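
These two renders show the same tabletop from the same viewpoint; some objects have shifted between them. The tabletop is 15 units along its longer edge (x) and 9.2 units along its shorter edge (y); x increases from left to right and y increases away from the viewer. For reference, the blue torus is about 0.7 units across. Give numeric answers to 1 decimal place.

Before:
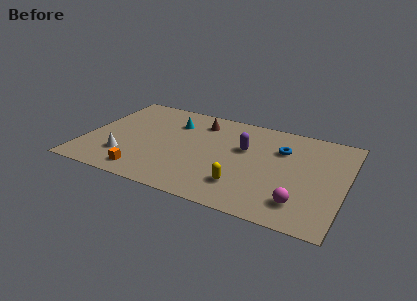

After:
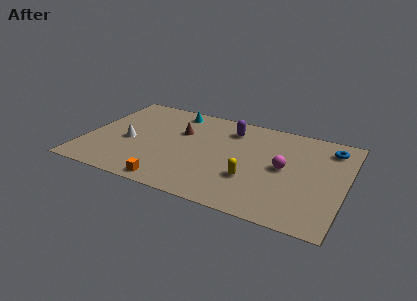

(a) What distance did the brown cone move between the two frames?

1.7

The brown cone was near (6.3, 7.4) before and (5.3, 6.0) after, so it travelled √(1.0² + 1.4²) ≈ 1.7 units.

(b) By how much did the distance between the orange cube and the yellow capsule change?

-0.8

The distance was about 5.7 in the first image and 4.9 in the second, so they moved 0.8 units closer together.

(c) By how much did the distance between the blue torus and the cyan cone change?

+2.8

The distance was about 6.4 in the first image and 9.2 in the second, so they moved 2.8 units further apart.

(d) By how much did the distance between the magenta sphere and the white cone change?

-1.2

Before: roughly 10.2 units apart; after: 9.0. That's 1.2 units closer together.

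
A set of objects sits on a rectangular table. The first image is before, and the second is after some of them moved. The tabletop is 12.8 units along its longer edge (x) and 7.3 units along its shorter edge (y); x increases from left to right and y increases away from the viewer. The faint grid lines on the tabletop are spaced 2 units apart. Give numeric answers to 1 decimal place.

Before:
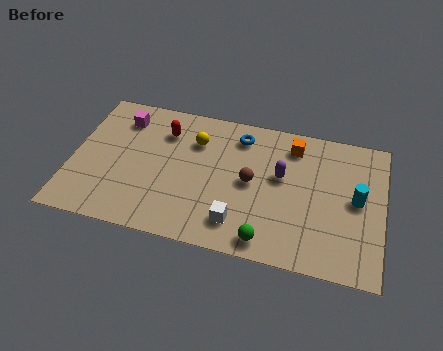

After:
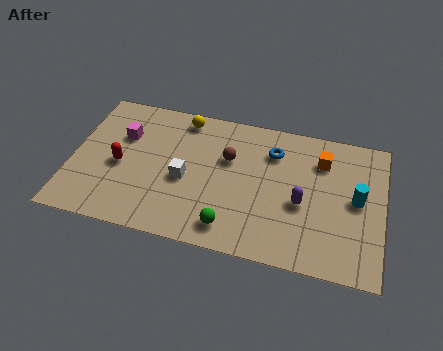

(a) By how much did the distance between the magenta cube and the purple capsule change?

+0.8

Before: roughly 6.9 units apart; after: 7.7. That's 0.8 units further apart.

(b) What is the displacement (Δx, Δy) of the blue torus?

(1.4, -0.5)

The blue torus started near (6.8, 6.0) and ended near (8.2, 5.5).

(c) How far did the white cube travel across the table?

2.9

The white cube moved from about (7.0, 1.5) to (4.7, 3.2), a distance of √(2.3² + 1.7²) ≈ 2.9.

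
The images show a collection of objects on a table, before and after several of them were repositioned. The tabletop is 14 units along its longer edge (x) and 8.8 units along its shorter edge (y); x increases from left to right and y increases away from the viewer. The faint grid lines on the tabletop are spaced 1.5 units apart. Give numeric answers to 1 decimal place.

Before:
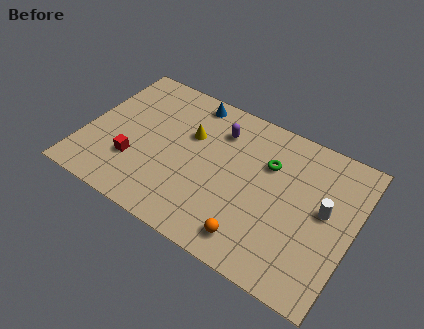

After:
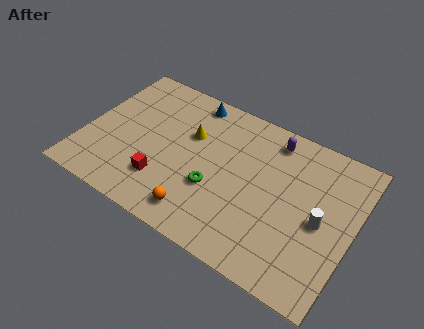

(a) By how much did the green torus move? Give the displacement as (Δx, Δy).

(-2.4, -2.8)

The green torus was at about (9.4, 6.0) and moved to about (7.0, 3.2).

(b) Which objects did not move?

the blue cone and the yellow cone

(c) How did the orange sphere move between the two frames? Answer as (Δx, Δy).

(-2.8, 0.0)

From the two frames, the orange sphere sits at roughly (9.3, 1.4) before and (6.5, 1.4) after.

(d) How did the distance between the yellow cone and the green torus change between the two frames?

-1.1

Before: roughly 4.1 units apart; after: 3.0. That's 1.1 units closer together.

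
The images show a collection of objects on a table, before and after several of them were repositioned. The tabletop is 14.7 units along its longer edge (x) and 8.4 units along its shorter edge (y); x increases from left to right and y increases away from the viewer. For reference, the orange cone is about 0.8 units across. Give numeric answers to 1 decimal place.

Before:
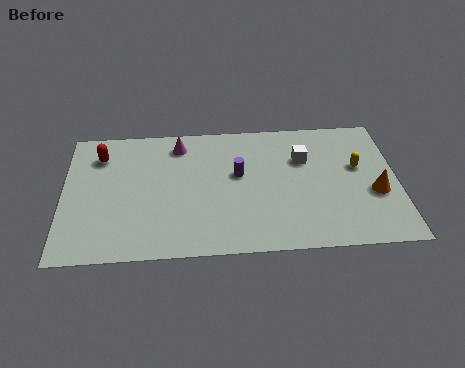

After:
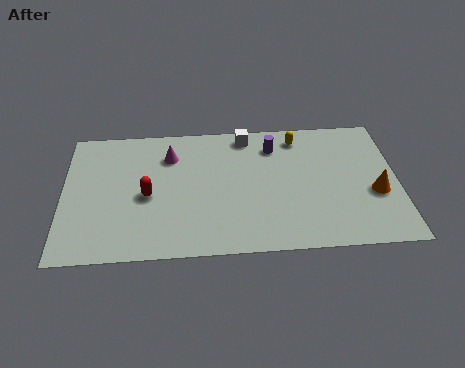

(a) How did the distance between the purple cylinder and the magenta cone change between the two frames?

+1.3

The distance was about 3.3 in the first image and 4.6 in the second, so they moved 1.3 units further apart.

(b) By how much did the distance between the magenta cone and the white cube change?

-2.1

The distance was about 5.7 in the first image and 3.6 in the second, so they moved 2.1 units closer together.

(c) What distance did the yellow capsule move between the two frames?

3.3

The yellow capsule moved from about (13.0, 5.0) to (10.4, 7.1), a distance of √(2.6² + 2.1²) ≈ 3.3.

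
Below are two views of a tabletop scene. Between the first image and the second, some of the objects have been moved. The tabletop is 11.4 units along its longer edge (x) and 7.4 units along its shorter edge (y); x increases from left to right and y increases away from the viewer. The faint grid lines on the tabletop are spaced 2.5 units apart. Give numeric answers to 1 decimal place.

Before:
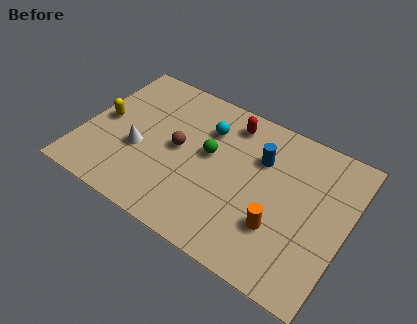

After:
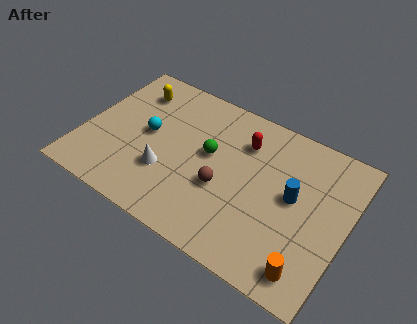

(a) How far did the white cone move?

1.4

The white cone moved from about (2.5, 2.9) to (3.8, 2.4), a distance of √(1.3² + 0.5²) ≈ 1.4.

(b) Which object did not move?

the green sphere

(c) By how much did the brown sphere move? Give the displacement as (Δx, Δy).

(2.1, -0.9)

From the two frames, the brown sphere sits at roughly (4.1, 3.8) before and (6.2, 2.9) after.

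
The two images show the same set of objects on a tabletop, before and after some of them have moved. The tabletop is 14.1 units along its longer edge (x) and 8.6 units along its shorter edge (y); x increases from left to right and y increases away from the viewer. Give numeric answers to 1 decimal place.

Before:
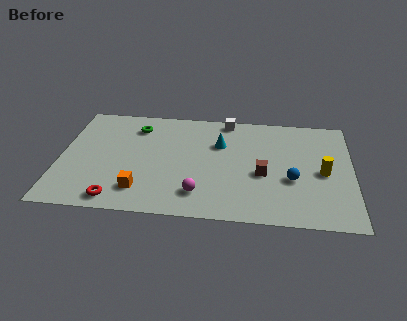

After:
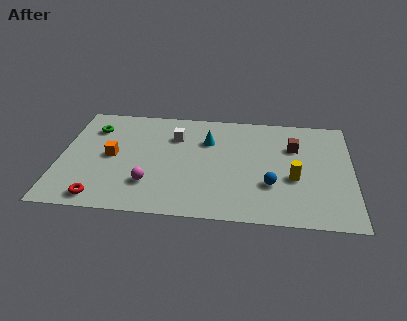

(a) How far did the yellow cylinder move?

1.5

The yellow cylinder moved from about (12.7, 4.0) to (11.3, 3.4), a distance of √(1.4² + 0.6²) ≈ 1.5.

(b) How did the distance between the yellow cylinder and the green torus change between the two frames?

+0.8

Before: roughly 9.5 units apart; after: 10.3. That's 0.8 units further apart.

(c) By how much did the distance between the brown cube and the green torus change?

+2.8

The distance was about 7.0 in the first image and 9.8 in the second, so they moved 2.8 units further apart.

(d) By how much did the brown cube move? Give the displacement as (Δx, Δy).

(1.5, 2.3)

From the two frames, the brown cube sits at roughly (9.8, 3.6) before and (11.3, 5.9) after.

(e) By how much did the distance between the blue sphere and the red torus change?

-0.3

The distance was about 8.6 in the first image and 8.3 in the second, so they moved 0.3 units closer together.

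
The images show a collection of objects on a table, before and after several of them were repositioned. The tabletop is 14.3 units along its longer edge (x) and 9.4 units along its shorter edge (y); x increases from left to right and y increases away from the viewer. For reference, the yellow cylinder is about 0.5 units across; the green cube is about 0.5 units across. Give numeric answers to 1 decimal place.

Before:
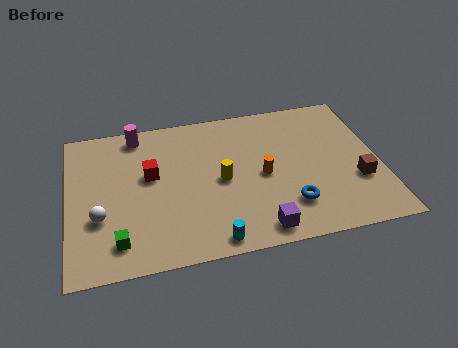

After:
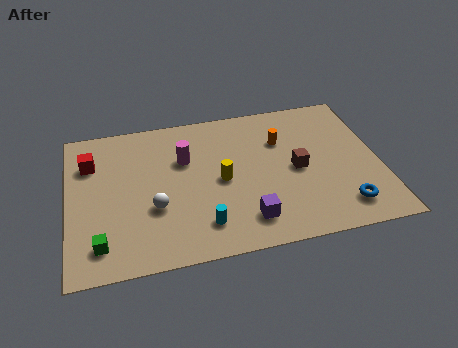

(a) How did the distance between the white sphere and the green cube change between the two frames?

+1.2

The distance was about 1.8 in the first image and 3.0 in the second, so they moved 1.2 units further apart.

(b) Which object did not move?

the yellow cylinder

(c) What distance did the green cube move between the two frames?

0.8

From (2.2, 1.7) to (1.4, 1.7), the green cube covered √(0.8² + 0.0²) ≈ 0.8 units.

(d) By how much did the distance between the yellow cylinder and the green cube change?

+0.7

They were about 5.6 units apart before and 6.3 after — 0.7 units further apart.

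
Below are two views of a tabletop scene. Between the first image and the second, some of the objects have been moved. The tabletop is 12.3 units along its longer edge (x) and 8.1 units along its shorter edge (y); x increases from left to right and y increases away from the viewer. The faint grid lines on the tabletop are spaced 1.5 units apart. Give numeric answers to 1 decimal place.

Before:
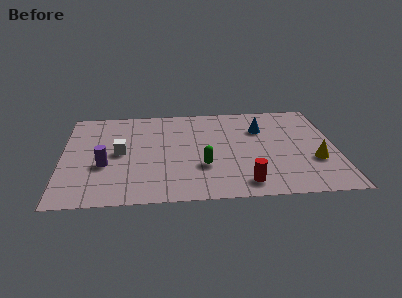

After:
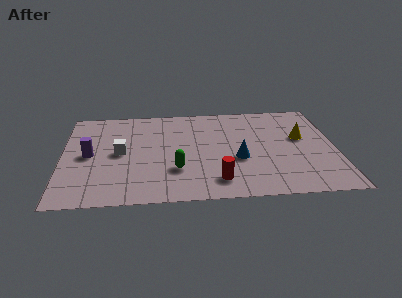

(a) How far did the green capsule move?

1.2

From (6.3, 2.7) to (5.1, 2.5), the green capsule covered √(1.2² + 0.2²) ≈ 1.2 units.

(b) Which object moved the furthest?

the blue cone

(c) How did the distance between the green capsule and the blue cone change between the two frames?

-1.1

They were about 4.0 units apart before and 2.9 after — 1.1 units closer together.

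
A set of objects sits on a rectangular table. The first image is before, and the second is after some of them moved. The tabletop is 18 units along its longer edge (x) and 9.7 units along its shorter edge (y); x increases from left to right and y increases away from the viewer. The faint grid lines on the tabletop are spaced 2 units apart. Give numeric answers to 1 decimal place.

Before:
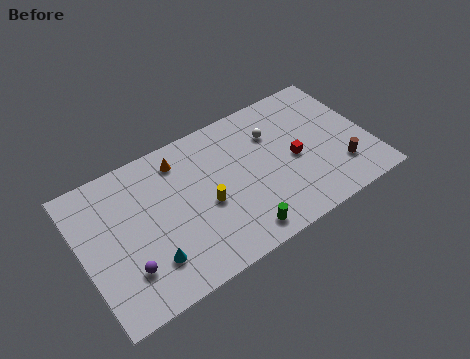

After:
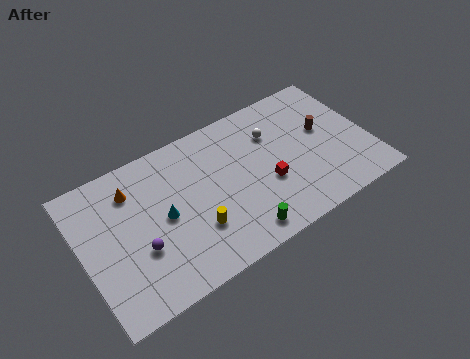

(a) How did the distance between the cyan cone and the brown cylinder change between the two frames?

-1.7

They were about 12.1 units apart before and 10.4 after — 1.7 units closer together.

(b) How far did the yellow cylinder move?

1.5

The yellow cylinder moved from about (7.6, 4.2) to (6.7, 3.0), a distance of √(0.9² + 1.2²) ≈ 1.5.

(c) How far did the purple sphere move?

1.3

The purple sphere moved from about (2.4, 2.6) to (3.3, 3.5), a distance of √(0.9² + 0.9²) ≈ 1.3.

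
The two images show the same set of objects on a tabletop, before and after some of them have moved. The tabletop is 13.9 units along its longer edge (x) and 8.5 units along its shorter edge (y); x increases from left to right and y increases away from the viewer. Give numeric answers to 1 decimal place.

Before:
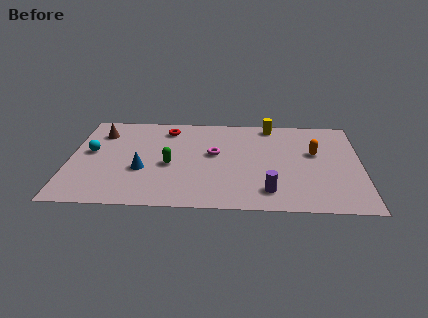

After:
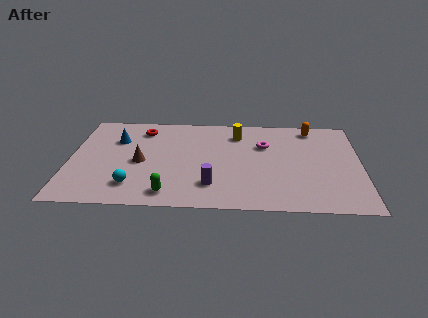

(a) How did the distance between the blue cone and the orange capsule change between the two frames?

+1.1

The distance was about 8.4 in the first image and 9.5 in the second, so they moved 1.1 units further apart.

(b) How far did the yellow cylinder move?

1.8

The yellow cylinder was near (9.6, 7.6) before and (8.0, 6.7) after, so it travelled √(1.6² + 0.9²) ≈ 1.8 units.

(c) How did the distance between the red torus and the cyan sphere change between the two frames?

+0.8

Before: roughly 4.3 units apart; after: 5.1. That's 0.8 units further apart.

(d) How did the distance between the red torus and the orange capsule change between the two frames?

+0.9

Before: roughly 7.3 units apart; after: 8.2. That's 0.9 units further apart.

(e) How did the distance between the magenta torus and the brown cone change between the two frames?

+0.4

Before: roughly 5.8 units apart; after: 6.2. That's 0.4 units further apart.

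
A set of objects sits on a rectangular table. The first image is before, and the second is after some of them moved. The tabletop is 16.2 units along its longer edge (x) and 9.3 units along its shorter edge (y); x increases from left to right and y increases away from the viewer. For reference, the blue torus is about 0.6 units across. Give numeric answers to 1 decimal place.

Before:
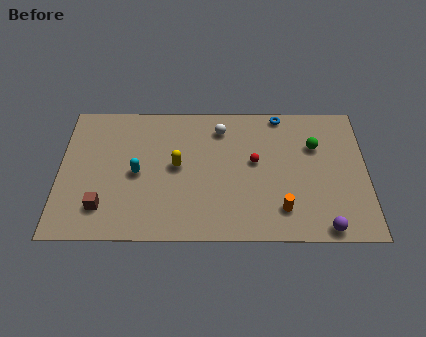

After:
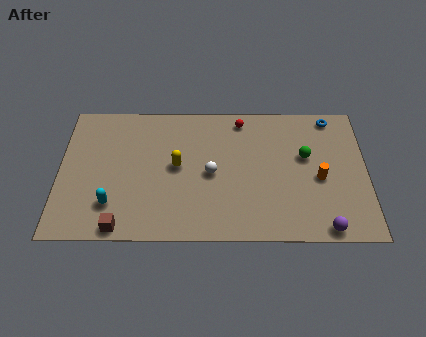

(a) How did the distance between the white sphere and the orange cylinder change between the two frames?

-0.7

Before: roughly 6.4 units apart; after: 5.7. That's 0.7 units closer together.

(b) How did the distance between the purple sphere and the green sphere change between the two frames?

-0.6

They were about 5.5 units apart before and 4.9 after — 0.6 units closer together.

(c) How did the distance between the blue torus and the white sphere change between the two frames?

+4.1

Before: roughly 3.4 units apart; after: 7.5. That's 4.1 units further apart.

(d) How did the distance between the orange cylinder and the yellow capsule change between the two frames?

+1.3

Before: roughly 6.2 units apart; after: 7.5. That's 1.3 units further apart.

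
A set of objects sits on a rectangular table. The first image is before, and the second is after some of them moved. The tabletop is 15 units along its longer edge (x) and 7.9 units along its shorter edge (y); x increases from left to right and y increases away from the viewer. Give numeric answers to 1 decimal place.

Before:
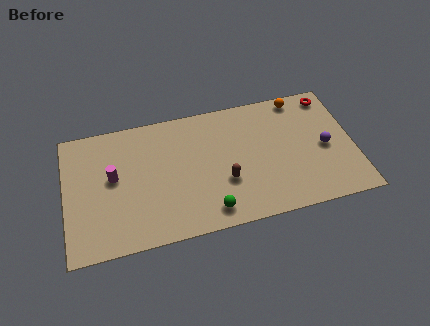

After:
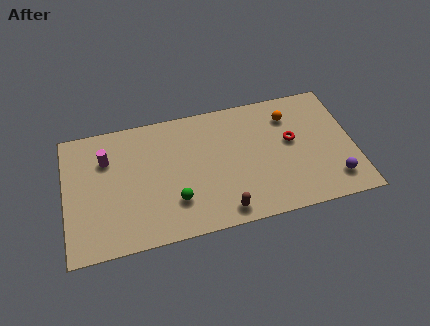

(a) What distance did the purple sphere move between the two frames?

2.1

The purple sphere was near (13.5, 3.7) before and (13.8, 1.6) after, so it travelled √(0.3² + 2.1²) ≈ 2.1 units.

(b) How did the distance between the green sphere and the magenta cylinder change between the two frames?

-1.0

They were about 5.8 units apart before and 4.8 after — 1.0 units closer together.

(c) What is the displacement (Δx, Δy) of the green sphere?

(-1.7, 1.0)

The green sphere started near (7.3, 1.2) and ended near (5.6, 2.2).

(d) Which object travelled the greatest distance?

the red torus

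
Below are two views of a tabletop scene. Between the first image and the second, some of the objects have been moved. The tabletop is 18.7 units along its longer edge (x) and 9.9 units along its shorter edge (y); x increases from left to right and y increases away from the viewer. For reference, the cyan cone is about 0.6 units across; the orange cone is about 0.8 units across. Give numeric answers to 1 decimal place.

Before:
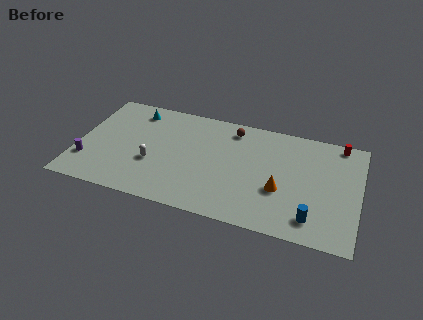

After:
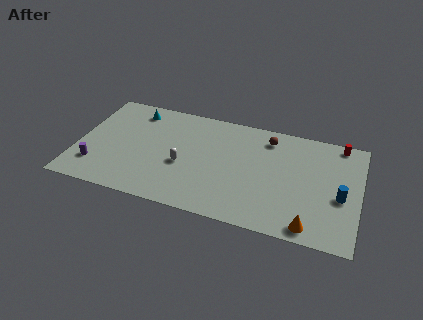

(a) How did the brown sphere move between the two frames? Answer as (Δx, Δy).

(2.4, -0.2)

The brown sphere started near (10.1, 8.4) and ended near (12.5, 8.2).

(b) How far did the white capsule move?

2.0

From (5.1, 3.7) to (7.1, 4.1), the white capsule covered √(2.0² + 0.4²) ≈ 2.0 units.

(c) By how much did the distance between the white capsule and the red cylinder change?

-2.0

The distance was about 13.2 in the first image and 11.2 in the second, so they moved 2.0 units closer together.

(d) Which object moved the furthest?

the orange cone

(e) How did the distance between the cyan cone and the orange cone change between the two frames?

+3.1

Before: roughly 11.1 units apart; after: 14.2. That's 3.1 units further apart.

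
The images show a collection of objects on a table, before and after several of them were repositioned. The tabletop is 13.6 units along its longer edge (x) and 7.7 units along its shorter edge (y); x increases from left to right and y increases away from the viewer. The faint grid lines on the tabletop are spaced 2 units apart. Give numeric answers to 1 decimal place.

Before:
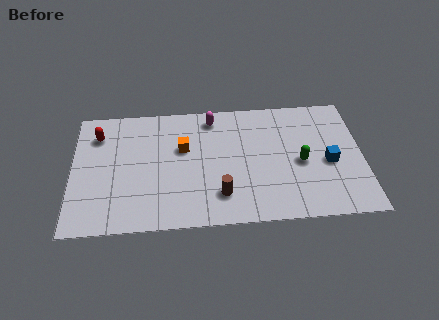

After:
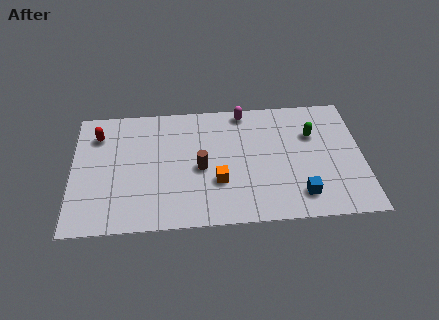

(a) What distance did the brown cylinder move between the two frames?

1.9

The brown cylinder moved from about (6.9, 1.8) to (6.0, 3.5), a distance of √(0.9² + 1.7²) ≈ 1.9.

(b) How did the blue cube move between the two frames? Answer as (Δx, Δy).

(-1.4, -1.9)

The blue cube started near (12.0, 3.4) and ended near (10.6, 1.5).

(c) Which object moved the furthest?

the orange cube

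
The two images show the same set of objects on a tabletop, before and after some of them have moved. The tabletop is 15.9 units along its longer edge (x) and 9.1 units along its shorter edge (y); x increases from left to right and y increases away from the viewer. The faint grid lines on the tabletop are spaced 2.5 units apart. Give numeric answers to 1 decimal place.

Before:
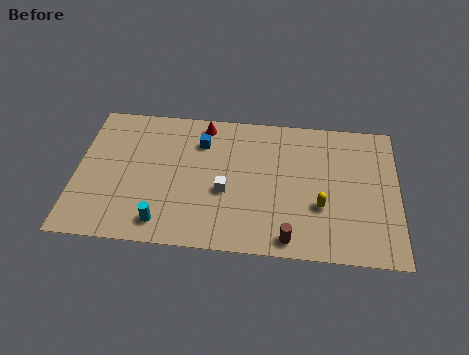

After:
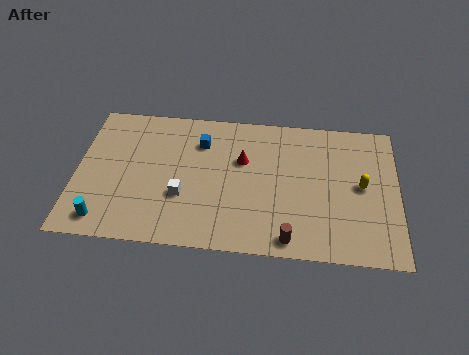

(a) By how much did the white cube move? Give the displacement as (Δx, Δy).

(-2.1, -0.5)

The white cube started near (7.4, 3.7) and ended near (5.3, 3.2).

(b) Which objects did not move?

the brown cylinder and the blue cube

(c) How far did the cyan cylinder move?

2.9

The cyan cylinder moved from about (4.4, 1.4) to (1.5, 1.3), a distance of √(2.9² + 0.1²) ≈ 2.9.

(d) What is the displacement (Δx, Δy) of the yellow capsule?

(2.0, 1.5)

The yellow capsule was at about (12.1, 3.2) and moved to about (14.1, 4.7).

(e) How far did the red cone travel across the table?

3.0

The red cone moved from about (6.2, 8.0) to (8.2, 5.8), a distance of √(2.0² + 2.2²) ≈ 3.0.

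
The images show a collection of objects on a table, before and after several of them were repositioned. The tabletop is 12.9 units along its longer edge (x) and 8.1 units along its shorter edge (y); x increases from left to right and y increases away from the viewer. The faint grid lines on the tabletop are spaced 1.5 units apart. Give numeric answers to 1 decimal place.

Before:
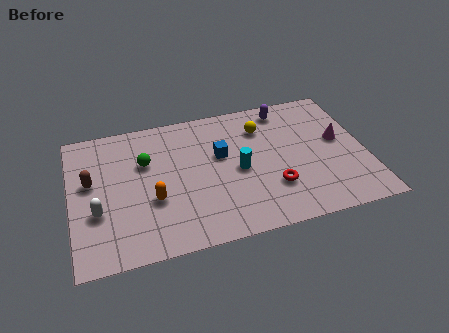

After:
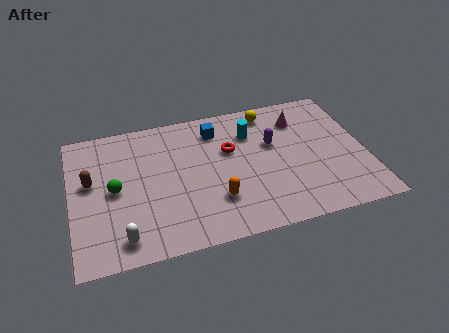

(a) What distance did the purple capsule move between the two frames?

2.1

From (9.6, 7.0) to (8.9, 5.0), the purple capsule covered √(0.7² + 2.0²) ≈ 2.1 units.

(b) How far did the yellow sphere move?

1.0

The yellow sphere moved from about (8.5, 6.1) to (8.9, 7.0), a distance of √(0.4² + 0.9²) ≈ 1.0.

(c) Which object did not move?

the brown capsule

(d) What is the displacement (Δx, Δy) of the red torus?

(-1.7, 2.7)

The red torus started near (8.7, 2.4) and ended near (7.0, 5.1).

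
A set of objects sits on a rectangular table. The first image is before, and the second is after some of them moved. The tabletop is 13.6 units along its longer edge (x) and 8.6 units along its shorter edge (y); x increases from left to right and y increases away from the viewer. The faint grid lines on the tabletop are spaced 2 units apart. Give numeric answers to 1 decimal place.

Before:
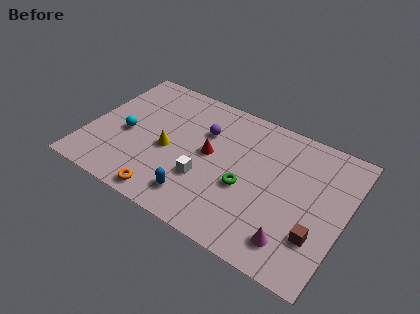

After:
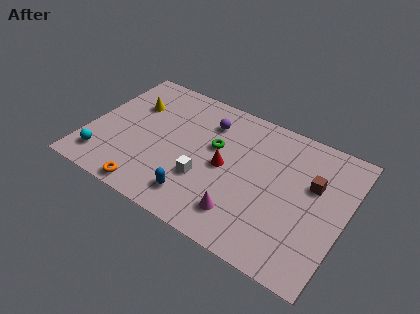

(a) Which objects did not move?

the white cube and the blue capsule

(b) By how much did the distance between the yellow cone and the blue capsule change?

+3.1

The distance was about 2.9 in the first image and 6.0 in the second, so they moved 3.1 units further apart.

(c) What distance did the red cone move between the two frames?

1.0

From (6.4, 4.6) to (7.3, 4.2), the red cone covered √(0.9² + 0.4²) ≈ 1.0 units.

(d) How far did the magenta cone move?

2.7

The magenta cone moved from about (11.3, 1.6) to (8.6, 1.8), a distance of √(2.7² + 0.2²) ≈ 2.7.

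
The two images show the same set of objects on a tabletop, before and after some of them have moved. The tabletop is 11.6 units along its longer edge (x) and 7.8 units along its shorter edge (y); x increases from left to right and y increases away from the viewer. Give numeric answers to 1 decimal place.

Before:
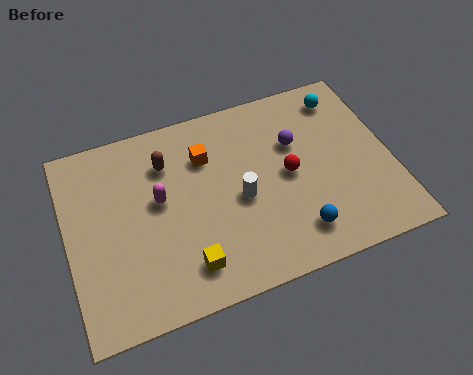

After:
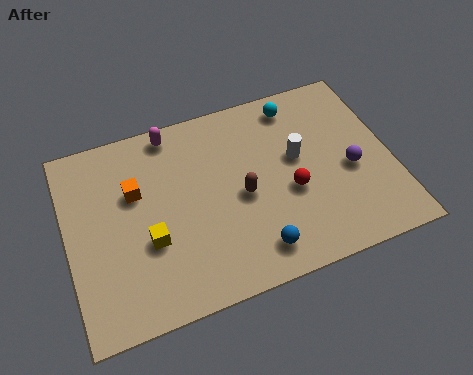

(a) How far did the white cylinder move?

2.4

From (6.1, 3.5) to (8.3, 4.5), the white cylinder covered √(2.2² + 1.0²) ≈ 2.4 units.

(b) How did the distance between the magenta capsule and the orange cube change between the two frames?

+0.3

The distance was about 2.2 in the first image and 2.5 in the second, so they moved 0.3 units further apart.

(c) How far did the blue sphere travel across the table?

1.5

From (7.9, 1.5) to (6.4, 1.3), the blue sphere covered √(1.5² + 0.2²) ≈ 1.5 units.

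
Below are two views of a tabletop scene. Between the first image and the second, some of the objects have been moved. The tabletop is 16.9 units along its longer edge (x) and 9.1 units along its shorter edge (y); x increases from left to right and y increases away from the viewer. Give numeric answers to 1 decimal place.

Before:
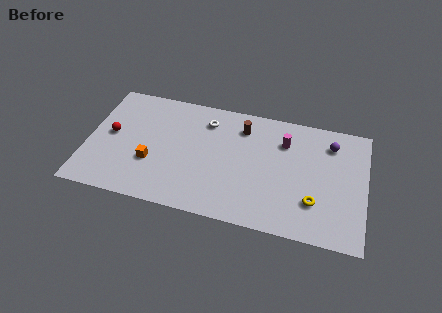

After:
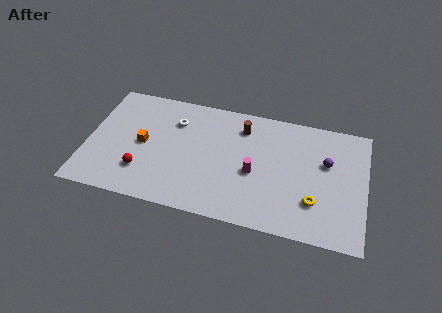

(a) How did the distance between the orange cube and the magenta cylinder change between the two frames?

-1.8

They were about 8.6 units apart before and 6.8 after — 1.8 units closer together.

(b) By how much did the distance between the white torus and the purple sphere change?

+1.8

Before: roughly 7.6 units apart; after: 9.4. That's 1.8 units further apart.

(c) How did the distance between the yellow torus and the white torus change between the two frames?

+1.4

The distance was about 8.2 in the first image and 9.6 in the second, so they moved 1.4 units further apart.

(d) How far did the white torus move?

2.0

The white torus moved from about (7.1, 7.2) to (5.2, 6.7), a distance of √(1.9² + 0.5²) ≈ 2.0.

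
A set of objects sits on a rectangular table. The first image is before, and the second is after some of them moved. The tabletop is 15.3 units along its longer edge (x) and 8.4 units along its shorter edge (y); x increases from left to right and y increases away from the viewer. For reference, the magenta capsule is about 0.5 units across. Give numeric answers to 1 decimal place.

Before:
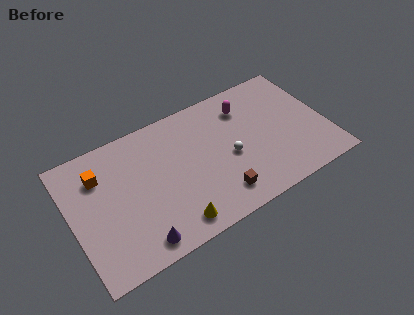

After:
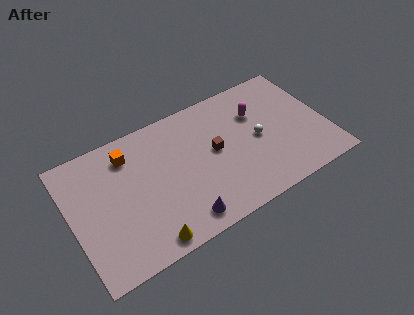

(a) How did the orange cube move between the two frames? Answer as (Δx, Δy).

(1.8, 0.5)

The orange cube started near (1.9, 6.2) and ended near (3.7, 6.7).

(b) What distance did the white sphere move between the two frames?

1.8

The white sphere moved from about (9.4, 3.7) to (11.2, 4.1), a distance of √(1.8² + 0.4²) ≈ 1.8.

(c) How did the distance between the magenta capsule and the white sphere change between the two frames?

-1.4

The distance was about 3.1 in the first image and 1.7 in the second, so they moved 1.4 units closer together.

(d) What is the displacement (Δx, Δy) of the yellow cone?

(-1.6, -0.3)

The yellow cone was at about (5.6, 1.2) and moved to about (4.0, 0.9).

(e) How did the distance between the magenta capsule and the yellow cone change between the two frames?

+1.5

Before: roughly 7.4 units apart; after: 8.9. That's 1.5 units further apart.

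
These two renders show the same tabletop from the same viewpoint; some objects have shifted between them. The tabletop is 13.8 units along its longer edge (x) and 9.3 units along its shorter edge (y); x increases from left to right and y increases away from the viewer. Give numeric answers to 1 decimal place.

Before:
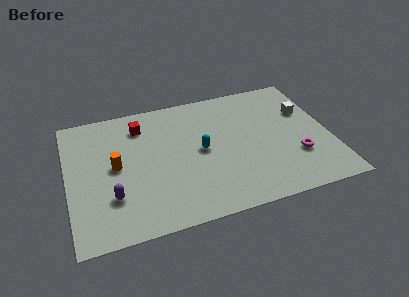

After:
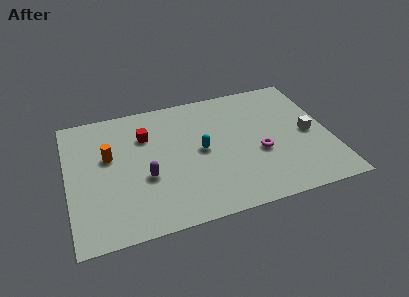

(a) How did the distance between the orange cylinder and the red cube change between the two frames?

-0.8

Before: roughly 3.0 units apart; after: 2.2. That's 0.8 units closer together.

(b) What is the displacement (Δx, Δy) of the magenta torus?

(-1.9, 0.8)

From the two frames, the magenta torus sits at roughly (11.9, 2.9) before and (10.0, 3.7) after.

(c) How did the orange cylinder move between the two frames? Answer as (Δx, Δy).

(-0.3, 0.8)

The orange cylinder was at about (2.5, 4.8) and moved to about (2.2, 5.6).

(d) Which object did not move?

the cyan capsule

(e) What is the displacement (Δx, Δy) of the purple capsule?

(1.8, 0.9)

The purple capsule started near (2.2, 2.7) and ended near (4.0, 3.6).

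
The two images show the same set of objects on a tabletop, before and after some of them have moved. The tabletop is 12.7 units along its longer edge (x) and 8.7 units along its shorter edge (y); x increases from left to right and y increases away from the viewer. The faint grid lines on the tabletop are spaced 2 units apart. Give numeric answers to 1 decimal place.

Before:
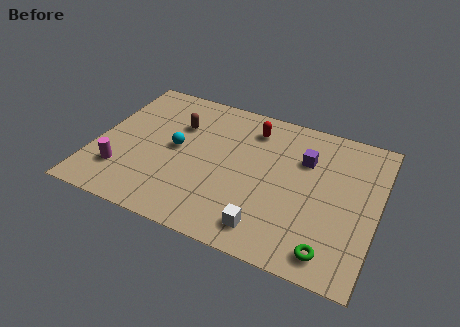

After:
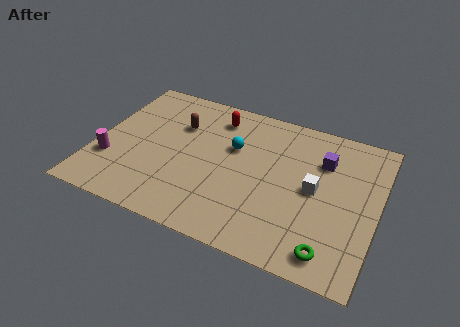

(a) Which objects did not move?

the green torus and the brown capsule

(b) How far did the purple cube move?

0.8

The purple cube moved from about (9.3, 6.0) to (10.1, 6.2), a distance of √(0.8² + 0.2²) ≈ 0.8.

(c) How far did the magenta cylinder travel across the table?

0.8

The magenta cylinder was near (1.4, 2.2) before and (0.8, 2.7) after, so it travelled √(0.6² + 0.5²) ≈ 0.8 units.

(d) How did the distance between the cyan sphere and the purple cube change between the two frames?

-1.8

Before: roughly 5.9 units apart; after: 4.1. That's 1.8 units closer together.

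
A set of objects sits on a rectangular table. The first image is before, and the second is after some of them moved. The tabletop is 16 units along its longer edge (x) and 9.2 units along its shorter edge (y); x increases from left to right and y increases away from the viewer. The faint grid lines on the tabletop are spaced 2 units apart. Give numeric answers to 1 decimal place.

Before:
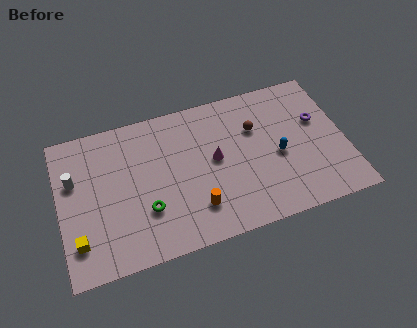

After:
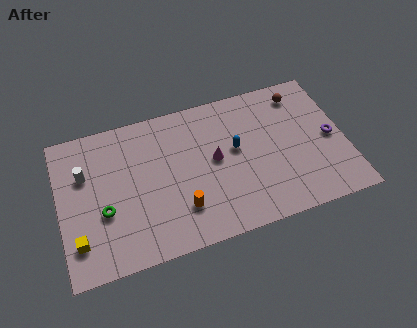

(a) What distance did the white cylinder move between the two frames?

0.6

The white cylinder was near (0.9, 5.9) before and (1.5, 6.1) after, so it travelled √(0.6² + 0.2²) ≈ 0.6 units.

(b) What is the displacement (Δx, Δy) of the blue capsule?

(-2.3, 1.1)

The blue capsule started near (12.2, 4.1) and ended near (9.9, 5.2).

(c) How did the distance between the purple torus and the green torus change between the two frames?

+2.5

They were about 10.3 units apart before and 12.8 after — 2.5 units further apart.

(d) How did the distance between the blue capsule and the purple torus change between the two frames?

+2.5

They were about 2.9 units apart before and 5.4 after — 2.5 units further apart.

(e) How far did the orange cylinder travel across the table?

0.8

The orange cylinder was near (7.4, 2.2) before and (6.6, 2.4) after, so it travelled √(0.8² + 0.2²) ≈ 0.8 units.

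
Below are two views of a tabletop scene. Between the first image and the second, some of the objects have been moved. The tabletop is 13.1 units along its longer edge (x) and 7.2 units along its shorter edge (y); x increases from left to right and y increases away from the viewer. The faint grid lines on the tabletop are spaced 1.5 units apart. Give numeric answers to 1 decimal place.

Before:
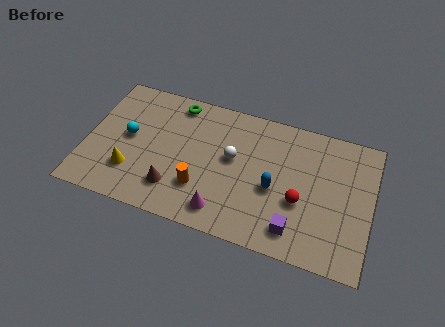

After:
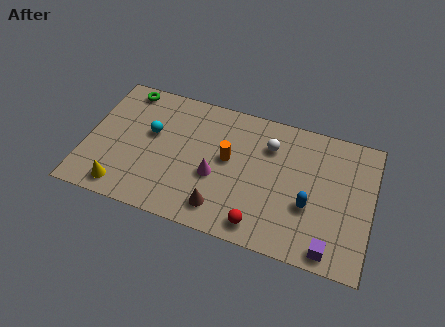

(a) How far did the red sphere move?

2.5

The red sphere moved from about (9.9, 2.8) to (8.2, 1.0), a distance of √(1.7² + 1.8²) ≈ 2.5.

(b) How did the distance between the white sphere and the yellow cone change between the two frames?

+2.7

Before: roughly 5.0 units apart; after: 7.7. That's 2.7 units further apart.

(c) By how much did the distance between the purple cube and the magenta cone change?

+2.5

The distance was about 3.3 in the first image and 5.8 in the second, so they moved 2.5 units further apart.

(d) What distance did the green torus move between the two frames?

2.4

The green torus was near (3.9, 6.3) before and (1.5, 6.4) after, so it travelled √(2.4² + 0.1²) ≈ 2.4 units.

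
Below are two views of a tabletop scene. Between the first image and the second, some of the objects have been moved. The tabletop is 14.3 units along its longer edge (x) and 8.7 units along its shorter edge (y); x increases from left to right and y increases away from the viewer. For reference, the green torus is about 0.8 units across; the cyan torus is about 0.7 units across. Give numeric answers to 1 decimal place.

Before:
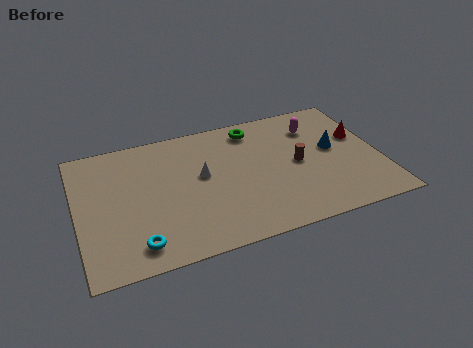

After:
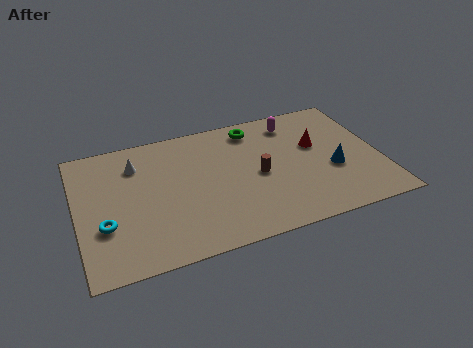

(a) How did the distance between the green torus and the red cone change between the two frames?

-1.8

They were about 5.3 units apart before and 3.5 after — 1.8 units closer together.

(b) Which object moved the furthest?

the white cone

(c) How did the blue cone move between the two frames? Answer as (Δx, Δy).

(-0.2, -1.4)

From the two frames, the blue cone sits at roughly (12.2, 4.8) before and (12.0, 3.4) after.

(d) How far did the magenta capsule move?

1.2

From (11.5, 6.6) to (10.5, 7.2), the magenta capsule covered √(1.0² + 0.6²) ≈ 1.2 units.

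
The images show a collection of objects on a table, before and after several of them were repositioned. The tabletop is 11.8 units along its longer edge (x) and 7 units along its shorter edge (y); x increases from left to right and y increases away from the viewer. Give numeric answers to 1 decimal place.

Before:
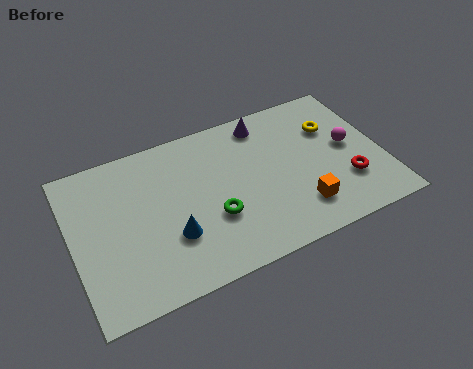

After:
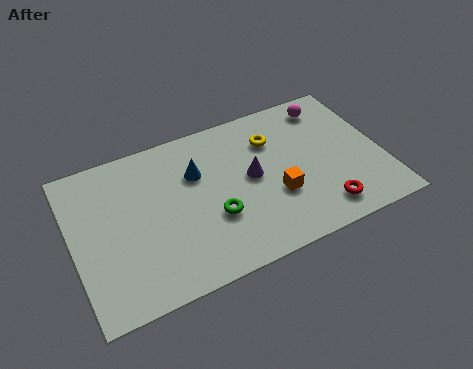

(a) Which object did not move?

the green torus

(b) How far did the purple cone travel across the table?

2.4

From (7.6, 6.0) to (6.8, 3.7), the purple cone covered √(0.8² + 2.3²) ≈ 2.4 units.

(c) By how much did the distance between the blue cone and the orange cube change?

-1.3

They were about 4.9 units apart before and 3.6 after — 1.3 units closer together.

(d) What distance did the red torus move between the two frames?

1.4

The red torus was near (10.3, 2.1) before and (9.2, 1.2) after, so it travelled √(1.1² + 0.9²) ≈ 1.4 units.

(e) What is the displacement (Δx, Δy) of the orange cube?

(-0.8, 0.9)

From the two frames, the orange cube sits at roughly (8.4, 1.6) before and (7.6, 2.5) after.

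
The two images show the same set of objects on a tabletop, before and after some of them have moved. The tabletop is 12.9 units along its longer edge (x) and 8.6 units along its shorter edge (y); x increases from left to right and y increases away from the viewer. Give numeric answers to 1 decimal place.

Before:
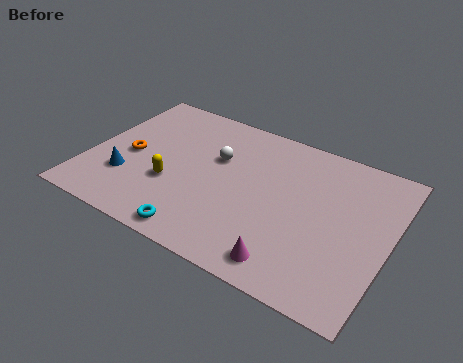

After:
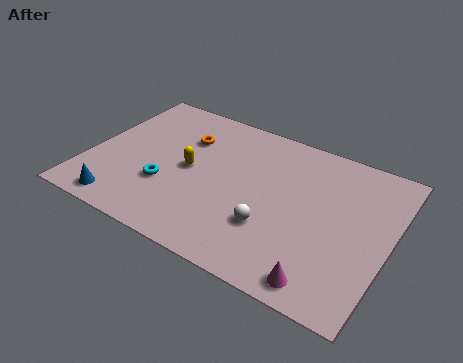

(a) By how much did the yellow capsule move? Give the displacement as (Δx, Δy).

(0.6, 1.2)

From the two frames, the yellow capsule sits at roughly (3.7, 3.1) before and (4.3, 4.3) after.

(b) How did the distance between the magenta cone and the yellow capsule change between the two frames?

+1.4

They were about 5.7 units apart before and 7.1 after — 1.4 units further apart.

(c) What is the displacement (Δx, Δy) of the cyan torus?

(-1.8, 2.0)

From the two frames, the cyan torus sits at roughly (5.3, 0.9) before and (3.5, 2.9) after.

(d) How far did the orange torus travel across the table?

3.0

The orange torus was near (1.7, 4.0) before and (3.8, 6.1) after, so it travelled √(2.1² + 2.1²) ≈ 3.0 units.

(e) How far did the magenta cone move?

1.5

From (9.1, 1.2) to (10.6, 1.0), the magenta cone covered √(1.5² + 0.2²) ≈ 1.5 units.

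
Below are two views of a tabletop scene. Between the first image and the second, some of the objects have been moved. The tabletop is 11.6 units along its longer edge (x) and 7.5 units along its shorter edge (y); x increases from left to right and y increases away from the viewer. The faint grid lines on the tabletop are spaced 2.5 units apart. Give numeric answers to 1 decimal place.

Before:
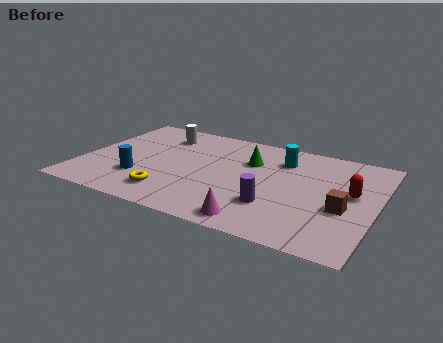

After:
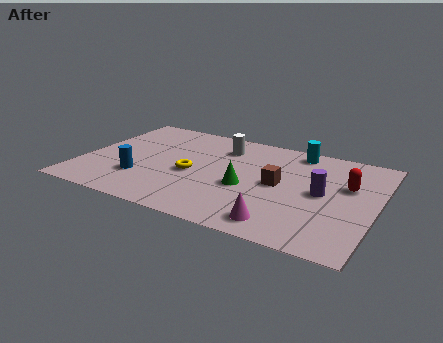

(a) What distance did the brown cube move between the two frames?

2.7

From (10.4, 3.0) to (7.8, 3.8), the brown cube covered √(2.6² + 0.8²) ≈ 2.7 units.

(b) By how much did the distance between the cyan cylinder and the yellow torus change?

-0.7

Before: roughly 5.7 units apart; after: 5.0. That's 0.7 units closer together.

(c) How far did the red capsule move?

0.5

From (10.6, 4.2) to (10.4, 4.7), the red capsule covered √(0.2² + 0.5²) ≈ 0.5 units.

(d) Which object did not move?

the blue cylinder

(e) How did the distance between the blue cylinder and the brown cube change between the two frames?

-2.4

The distance was about 7.9 in the first image and 5.5 in the second, so they moved 2.4 units closer together.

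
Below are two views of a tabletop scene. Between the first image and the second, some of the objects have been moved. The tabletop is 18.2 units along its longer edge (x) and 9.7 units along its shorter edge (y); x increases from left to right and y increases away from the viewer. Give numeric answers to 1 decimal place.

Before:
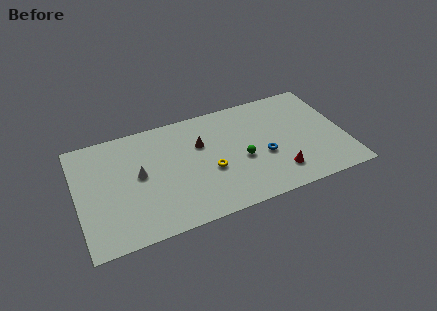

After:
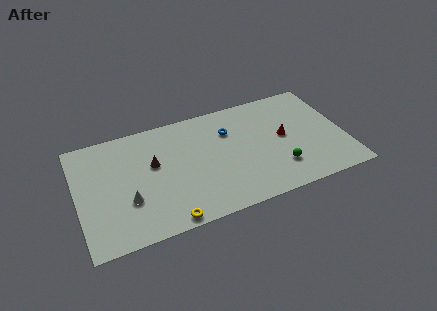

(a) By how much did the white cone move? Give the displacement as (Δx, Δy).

(-0.9, -1.9)

From the two frames, the white cone sits at roughly (4.2, 5.2) before and (3.3, 3.3) after.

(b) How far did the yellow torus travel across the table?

4.5

The yellow torus moved from about (8.9, 3.9) to (5.7, 0.8), a distance of √(3.2² + 3.1²) ≈ 4.5.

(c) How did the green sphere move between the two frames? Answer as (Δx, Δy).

(2.4, -1.6)

The green sphere was at about (11.1, 4.1) and moved to about (13.5, 2.5).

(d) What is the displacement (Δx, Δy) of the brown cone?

(-3.3, -0.6)

The brown cone started near (8.5, 6.4) and ended near (5.2, 5.8).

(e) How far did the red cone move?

3.1

The red cone was near (13.4, 2.1) before and (14.1, 5.1) after, so it travelled √(0.7² + 3.0²) ≈ 3.1 units.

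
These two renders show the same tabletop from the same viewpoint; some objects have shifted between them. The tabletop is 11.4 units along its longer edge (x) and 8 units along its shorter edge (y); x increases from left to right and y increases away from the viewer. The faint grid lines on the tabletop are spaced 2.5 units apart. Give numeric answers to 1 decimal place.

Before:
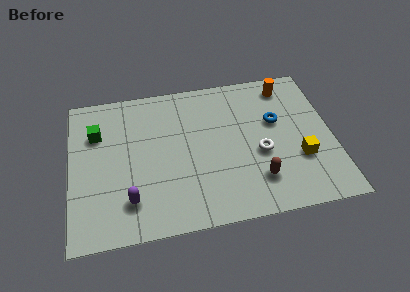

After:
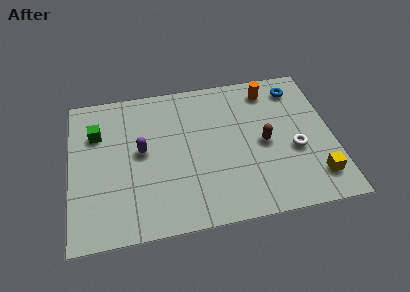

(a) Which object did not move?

the green cube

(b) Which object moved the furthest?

the purple capsule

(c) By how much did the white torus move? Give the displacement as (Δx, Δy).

(1.5, -0.1)

The white torus was at about (8.2, 3.3) and moved to about (9.7, 3.2).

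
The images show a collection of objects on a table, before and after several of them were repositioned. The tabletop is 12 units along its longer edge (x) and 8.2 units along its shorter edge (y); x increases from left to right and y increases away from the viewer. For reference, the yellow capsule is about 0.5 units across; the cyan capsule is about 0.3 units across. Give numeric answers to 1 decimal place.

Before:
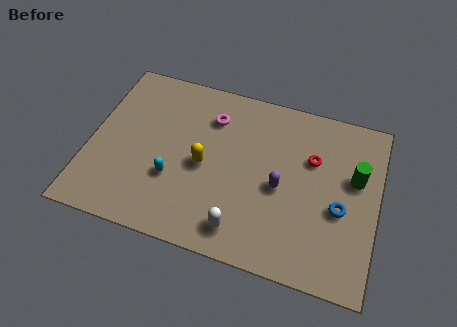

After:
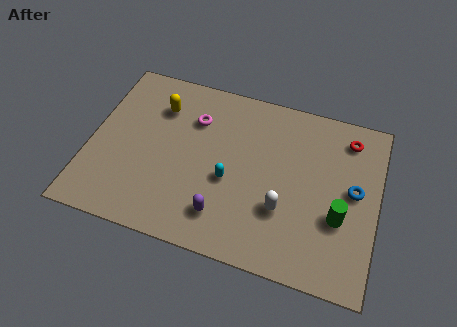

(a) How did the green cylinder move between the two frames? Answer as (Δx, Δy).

(-0.5, -2.0)

The green cylinder started near (11.0, 5.0) and ended near (10.5, 3.0).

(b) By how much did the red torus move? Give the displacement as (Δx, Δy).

(1.4, 1.4)

The red torus started near (9.2, 5.4) and ended near (10.6, 6.8).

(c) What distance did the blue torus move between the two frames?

1.1

From (10.5, 3.4) to (11.0, 4.4), the blue torus covered √(0.5² + 1.0²) ≈ 1.1 units.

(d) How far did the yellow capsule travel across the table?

3.1

The yellow capsule moved from about (4.8, 3.8) to (2.7, 6.1), a distance of √(2.1² + 2.3²) ≈ 3.1.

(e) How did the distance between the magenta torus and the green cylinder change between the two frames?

+0.7

Before: roughly 6.2 units apart; after: 6.9. That's 0.7 units further apart.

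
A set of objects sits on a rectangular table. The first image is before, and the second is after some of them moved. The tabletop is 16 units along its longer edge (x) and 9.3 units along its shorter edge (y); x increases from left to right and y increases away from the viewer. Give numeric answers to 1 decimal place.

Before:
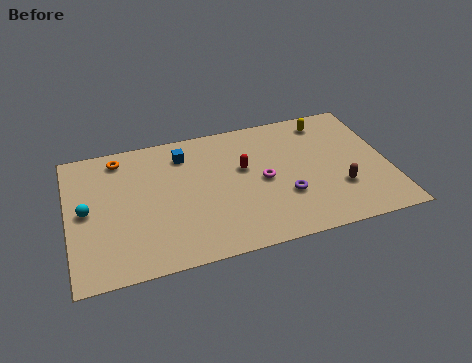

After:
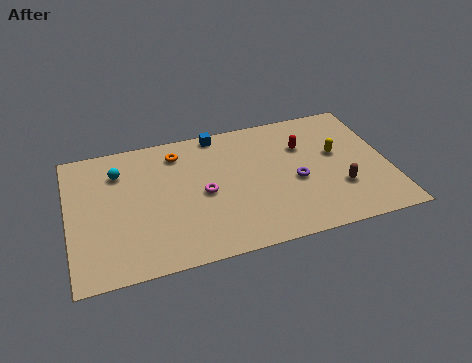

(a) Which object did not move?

the brown capsule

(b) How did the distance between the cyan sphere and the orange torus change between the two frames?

-0.7

Before: roughly 3.8 units apart; after: 3.1. That's 0.7 units closer together.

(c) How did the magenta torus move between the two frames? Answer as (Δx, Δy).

(-3.0, -0.1)

From the two frames, the magenta torus sits at roughly (9.7, 4.5) before and (6.7, 4.4) after.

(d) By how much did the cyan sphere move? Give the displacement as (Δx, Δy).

(1.7, 2.3)

The cyan sphere started near (0.9, 4.7) and ended near (2.6, 7.0).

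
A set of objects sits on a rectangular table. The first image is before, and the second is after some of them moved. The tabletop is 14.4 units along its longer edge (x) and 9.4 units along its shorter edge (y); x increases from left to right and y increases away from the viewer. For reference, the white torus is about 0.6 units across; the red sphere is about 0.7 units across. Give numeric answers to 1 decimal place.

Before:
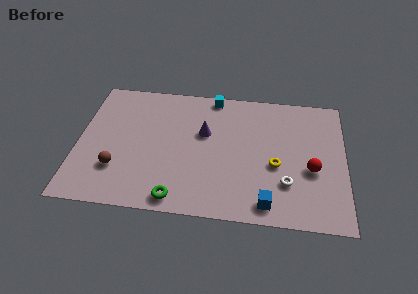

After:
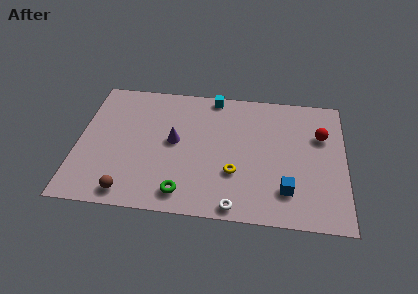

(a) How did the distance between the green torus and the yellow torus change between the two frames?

-2.8

Before: roughly 6.0 units apart; after: 3.2. That's 2.8 units closer together.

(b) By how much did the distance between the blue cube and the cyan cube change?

-0.4

They were about 8.0 units apart before and 7.6 after — 0.4 units closer together.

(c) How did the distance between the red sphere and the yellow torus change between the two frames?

+3.7

Before: roughly 1.9 units apart; after: 5.6. That's 3.7 units further apart.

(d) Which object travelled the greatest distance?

the white torus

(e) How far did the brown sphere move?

1.7

The brown sphere moved from about (2.2, 2.7) to (2.9, 1.1), a distance of √(0.7² + 1.6²) ≈ 1.7.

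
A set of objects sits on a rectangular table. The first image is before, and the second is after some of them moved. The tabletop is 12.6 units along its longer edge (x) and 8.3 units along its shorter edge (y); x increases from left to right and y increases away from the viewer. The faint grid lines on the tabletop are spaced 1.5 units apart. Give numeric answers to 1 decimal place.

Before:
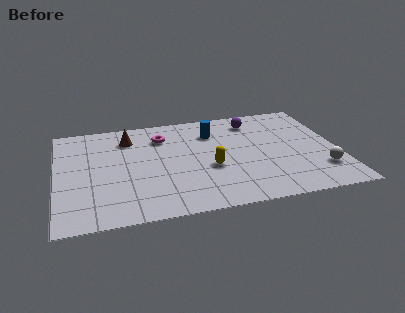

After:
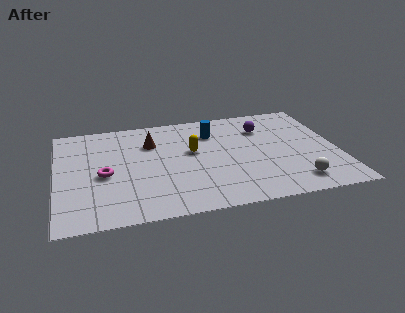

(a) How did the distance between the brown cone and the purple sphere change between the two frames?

-0.6

The distance was about 5.7 in the first image and 5.1 in the second, so they moved 0.6 units closer together.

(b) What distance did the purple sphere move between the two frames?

0.8

From (9.0, 6.8) to (9.4, 6.1), the purple sphere covered √(0.4² + 0.7²) ≈ 0.8 units.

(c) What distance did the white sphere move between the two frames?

1.4

The white sphere moved from about (11.7, 2.1) to (10.5, 1.4), a distance of √(1.2² + 0.7²) ≈ 1.4.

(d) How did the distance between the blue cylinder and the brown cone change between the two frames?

-1.0

The distance was about 3.8 in the first image and 2.8 in the second, so they moved 1.0 units closer together.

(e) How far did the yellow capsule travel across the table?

1.7

From (6.8, 3.3) to (6.1, 4.8), the yellow capsule covered √(0.7² + 1.5²) ≈ 1.7 units.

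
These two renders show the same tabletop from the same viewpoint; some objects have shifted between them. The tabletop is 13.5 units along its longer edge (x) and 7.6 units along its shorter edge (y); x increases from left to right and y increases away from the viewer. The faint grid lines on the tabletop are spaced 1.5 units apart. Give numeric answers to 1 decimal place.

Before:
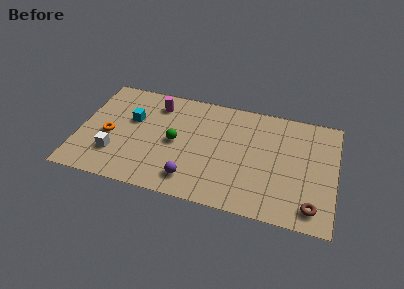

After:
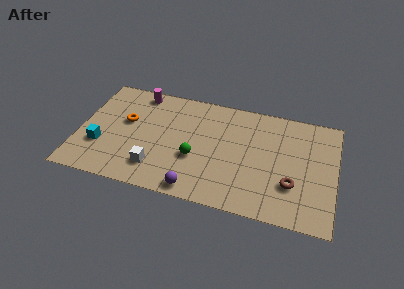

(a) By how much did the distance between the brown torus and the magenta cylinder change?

-0.4

They were about 9.8 units apart before and 9.4 after — 0.4 units closer together.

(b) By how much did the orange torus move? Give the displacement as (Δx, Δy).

(0.8, 1.2)

The orange torus was at about (1.6, 3.3) and moved to about (2.4, 4.5).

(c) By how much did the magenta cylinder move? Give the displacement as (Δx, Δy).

(-1.0, 0.6)

The magenta cylinder started near (3.9, 6.1) and ended near (2.9, 6.7).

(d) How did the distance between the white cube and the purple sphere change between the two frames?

-1.8

They were about 4.2 units apart before and 2.4 after — 1.8 units closer together.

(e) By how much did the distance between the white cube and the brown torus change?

-3.3

Before: roughly 10.4 units apart; after: 7.1. That's 3.3 units closer together.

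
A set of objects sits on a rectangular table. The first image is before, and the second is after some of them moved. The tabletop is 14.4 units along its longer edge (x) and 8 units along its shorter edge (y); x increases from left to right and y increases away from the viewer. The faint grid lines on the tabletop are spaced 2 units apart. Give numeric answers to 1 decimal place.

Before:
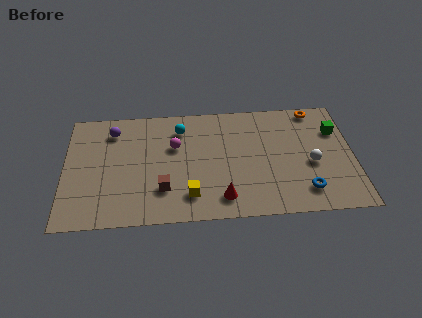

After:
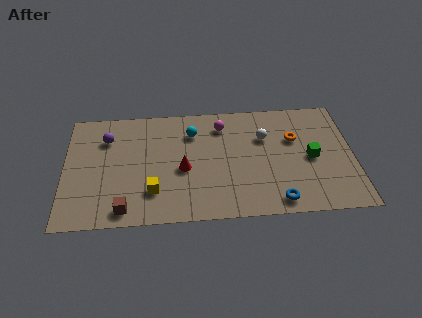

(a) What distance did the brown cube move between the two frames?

2.2

From (4.9, 2.2) to (3.0, 1.0), the brown cube covered √(1.9² + 1.2²) ≈ 2.2 units.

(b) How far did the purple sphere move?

0.6

From (2.4, 6.4) to (2.1, 5.9), the purple sphere covered √(0.3² + 0.5²) ≈ 0.6 units.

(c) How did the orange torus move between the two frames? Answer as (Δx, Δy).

(-1.1, -2.0)

The orange torus started near (12.6, 7.2) and ended near (11.5, 5.2).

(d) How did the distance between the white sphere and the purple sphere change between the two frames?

-2.4

They were about 10.3 units apart before and 7.9 after — 2.4 units closer together.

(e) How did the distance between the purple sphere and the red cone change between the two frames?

-2.9

Before: roughly 7.4 units apart; after: 4.5. That's 2.9 units closer together.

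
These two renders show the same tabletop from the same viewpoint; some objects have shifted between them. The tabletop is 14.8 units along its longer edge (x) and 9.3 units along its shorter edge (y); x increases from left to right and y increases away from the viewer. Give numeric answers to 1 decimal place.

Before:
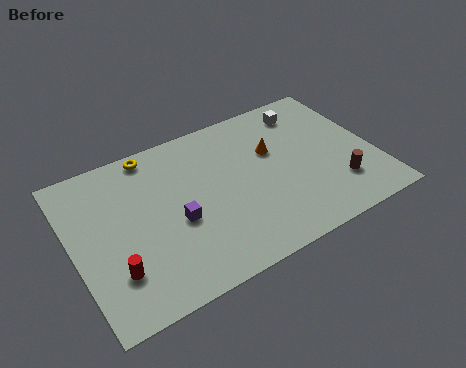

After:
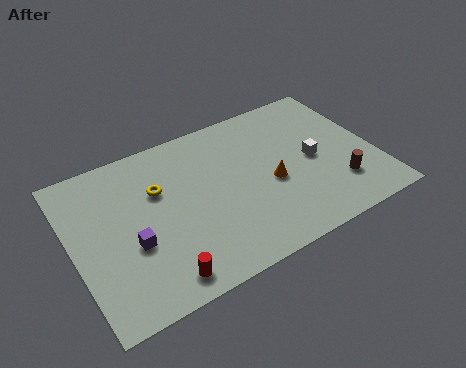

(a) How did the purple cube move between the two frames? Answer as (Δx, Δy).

(-2.2, -0.3)

The purple cube started near (4.9, 3.9) and ended near (2.7, 3.6).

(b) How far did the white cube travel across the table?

3.2

From (12.0, 7.7) to (11.8, 4.5), the white cube covered √(0.2² + 3.2²) ≈ 3.2 units.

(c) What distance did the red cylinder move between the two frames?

2.4

The red cylinder was near (1.7, 2.5) before and (3.7, 1.2) after, so it travelled √(2.0² + 1.3²) ≈ 2.4 units.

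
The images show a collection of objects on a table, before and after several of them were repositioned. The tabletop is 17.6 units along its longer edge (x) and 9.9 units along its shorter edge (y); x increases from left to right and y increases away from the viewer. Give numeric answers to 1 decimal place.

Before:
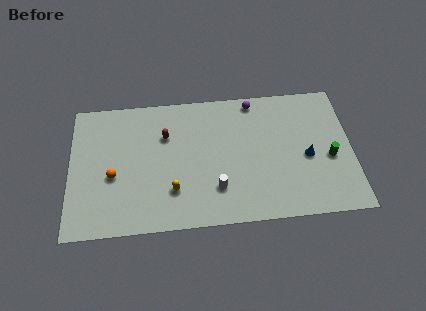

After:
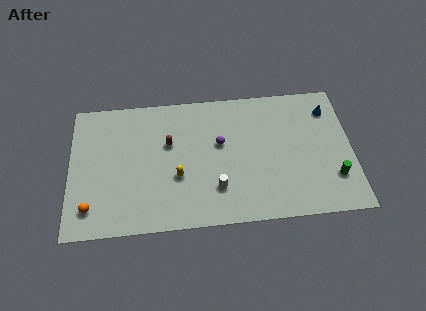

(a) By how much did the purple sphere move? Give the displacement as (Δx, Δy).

(-2.2, -3.0)

The purple sphere was at about (11.6, 8.9) and moved to about (9.4, 5.9).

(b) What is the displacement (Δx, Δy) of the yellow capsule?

(0.3, 1.0)

The yellow capsule started near (6.4, 2.7) and ended near (6.7, 3.7).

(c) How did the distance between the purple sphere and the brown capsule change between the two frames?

-2.8

The distance was about 6.0 in the first image and 3.2 in the second, so they moved 2.8 units closer together.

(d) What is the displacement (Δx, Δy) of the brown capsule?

(0.2, -0.6)

The brown capsule was at about (6.0, 6.8) and moved to about (6.2, 6.2).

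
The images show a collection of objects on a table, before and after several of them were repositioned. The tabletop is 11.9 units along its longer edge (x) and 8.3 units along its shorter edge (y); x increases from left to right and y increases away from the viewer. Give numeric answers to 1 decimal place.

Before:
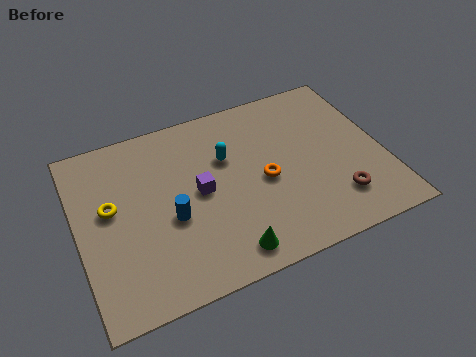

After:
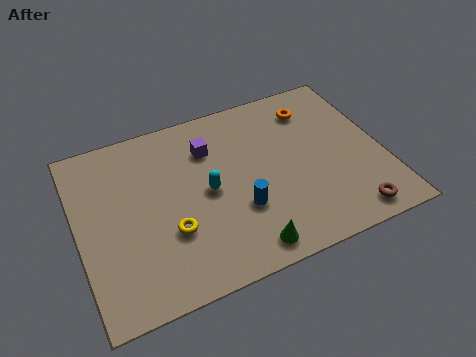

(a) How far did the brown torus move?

1.0

The brown torus moved from about (9.8, 1.9) to (10.2, 1.0), a distance of √(0.4² + 0.9²) ≈ 1.0.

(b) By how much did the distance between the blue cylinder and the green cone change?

-1.2

Before: roughly 3.0 units apart; after: 1.8. That's 1.2 units closer together.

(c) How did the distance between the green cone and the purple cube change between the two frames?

+2.0

They were about 3.2 units apart before and 5.2 after — 2.0 units further apart.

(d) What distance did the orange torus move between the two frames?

3.6

From (7.2, 3.8) to (9.5, 6.6), the orange torus covered √(2.3² + 2.8²) ≈ 3.6 units.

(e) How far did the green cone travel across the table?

0.7

The green cone moved from about (5.4, 1.1) to (6.1, 1.0), a distance of √(0.7² + 0.1²) ≈ 0.7.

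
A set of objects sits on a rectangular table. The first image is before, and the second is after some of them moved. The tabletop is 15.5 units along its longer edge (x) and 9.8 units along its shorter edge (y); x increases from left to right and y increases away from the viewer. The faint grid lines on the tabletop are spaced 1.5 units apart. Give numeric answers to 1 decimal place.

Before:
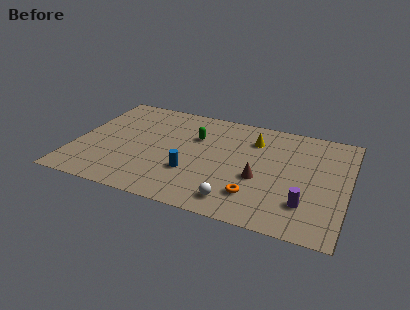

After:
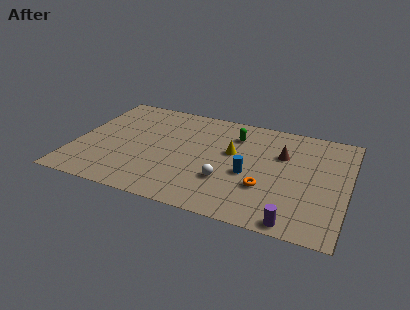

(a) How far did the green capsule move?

2.4

The green capsule was near (6.7, 6.6) before and (8.9, 7.5) after, so it travelled √(2.2² + 0.9²) ≈ 2.4 units.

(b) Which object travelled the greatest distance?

the blue cylinder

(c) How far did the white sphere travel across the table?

1.7

The white sphere was near (9.5, 1.5) before and (8.8, 3.1) after, so it travelled √(0.7² + 1.6²) ≈ 1.7 units.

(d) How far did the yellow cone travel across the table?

1.9

The yellow cone moved from about (10.0, 7.4) to (8.9, 5.8), a distance of √(1.1² + 1.6²) ≈ 1.9.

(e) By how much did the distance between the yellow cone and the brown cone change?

-0.7

They were about 3.6 units apart before and 2.9 after — 0.7 units closer together.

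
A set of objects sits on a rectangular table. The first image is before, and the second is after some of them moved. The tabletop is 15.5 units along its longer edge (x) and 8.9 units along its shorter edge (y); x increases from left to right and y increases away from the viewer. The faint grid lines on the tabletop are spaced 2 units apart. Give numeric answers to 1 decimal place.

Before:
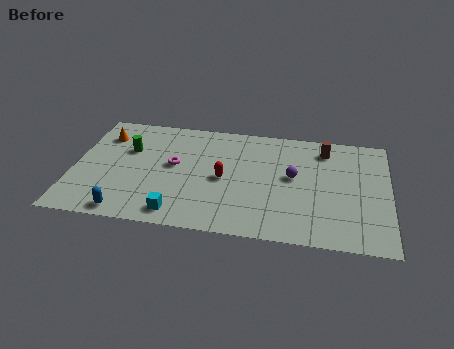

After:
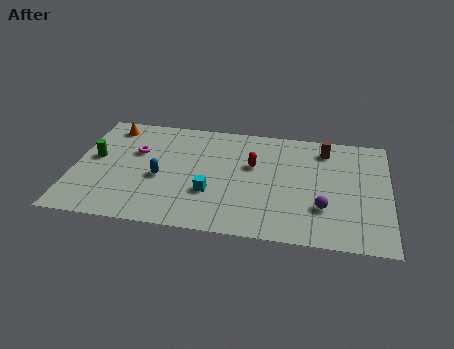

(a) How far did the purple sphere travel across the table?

2.7

The purple sphere moved from about (10.8, 4.9) to (12.3, 2.7), a distance of √(1.5² + 2.2²) ≈ 2.7.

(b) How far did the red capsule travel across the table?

1.9

From (7.4, 4.2) to (8.8, 5.5), the red capsule covered √(1.4² + 1.3²) ≈ 1.9 units.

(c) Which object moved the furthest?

the blue capsule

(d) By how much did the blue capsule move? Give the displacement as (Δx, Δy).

(1.5, 2.9)

The blue capsule started near (2.8, 0.9) and ended near (4.3, 3.8).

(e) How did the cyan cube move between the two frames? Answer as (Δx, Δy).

(1.5, 1.8)

From the two frames, the cyan cube sits at roughly (5.3, 1.2) before and (6.8, 3.0) after.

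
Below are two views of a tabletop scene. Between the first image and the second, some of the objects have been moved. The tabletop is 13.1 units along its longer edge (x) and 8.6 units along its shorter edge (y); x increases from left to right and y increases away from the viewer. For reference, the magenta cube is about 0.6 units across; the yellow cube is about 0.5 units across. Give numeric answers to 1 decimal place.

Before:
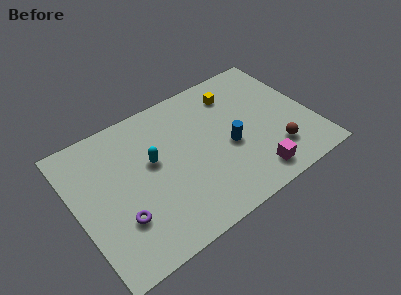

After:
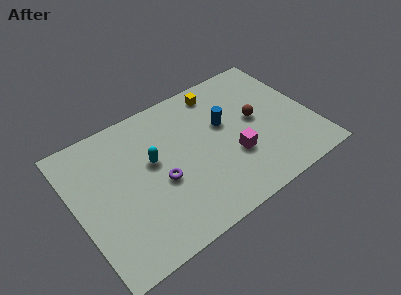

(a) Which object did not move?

the cyan capsule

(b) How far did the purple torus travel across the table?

2.6

From (2.1, 2.6) to (4.5, 3.6), the purple torus covered √(2.4² + 1.0²) ≈ 2.6 units.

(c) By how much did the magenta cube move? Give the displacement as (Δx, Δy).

(-0.8, 1.7)

From the two frames, the magenta cube sits at roughly (9.3, 1.3) before and (8.5, 3.0) after.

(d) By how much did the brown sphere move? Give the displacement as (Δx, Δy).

(-0.6, 2.5)

The brown sphere started near (10.7, 2.1) and ended near (10.1, 4.6).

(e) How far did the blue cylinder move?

1.5

From (8.4, 3.7) to (8.4, 5.2), the blue cylinder covered √(0.0² + 1.5²) ≈ 1.5 units.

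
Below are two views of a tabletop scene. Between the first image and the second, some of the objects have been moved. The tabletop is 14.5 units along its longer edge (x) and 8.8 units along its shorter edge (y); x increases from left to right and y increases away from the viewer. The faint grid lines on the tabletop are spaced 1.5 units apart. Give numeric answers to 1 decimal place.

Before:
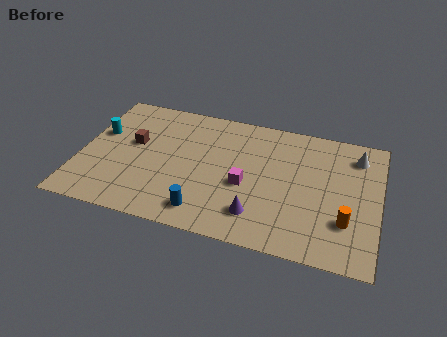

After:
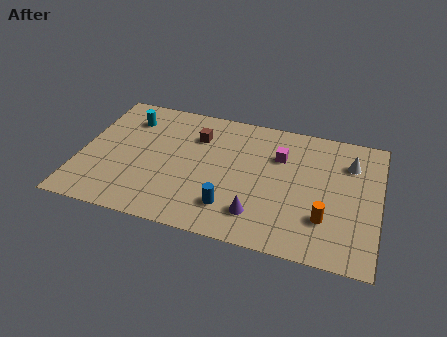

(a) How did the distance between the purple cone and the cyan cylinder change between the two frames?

-0.4

They were about 8.7 units apart before and 8.3 after — 0.4 units closer together.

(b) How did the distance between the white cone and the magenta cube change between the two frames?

-2.8

The distance was about 6.2 in the first image and 3.4 in the second, so they moved 2.8 units closer together.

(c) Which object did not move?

the purple cone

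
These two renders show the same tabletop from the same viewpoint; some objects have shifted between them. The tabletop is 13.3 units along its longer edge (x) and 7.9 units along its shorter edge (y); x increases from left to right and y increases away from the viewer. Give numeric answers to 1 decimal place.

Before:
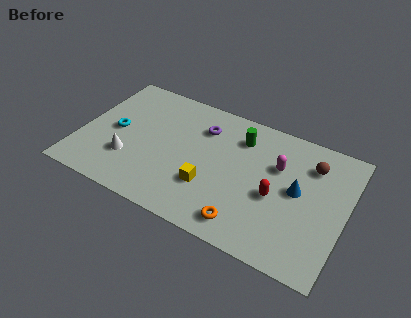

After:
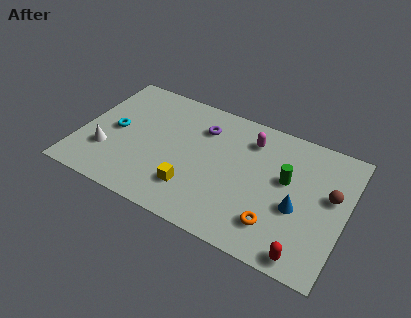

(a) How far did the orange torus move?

1.5

The orange torus was near (8.7, 1.2) before and (10.1, 1.8) after, so it travelled √(1.4² + 0.6²) ≈ 1.5 units.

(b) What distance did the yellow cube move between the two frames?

0.9

The yellow cube was near (6.7, 2.5) before and (5.9, 2.0) after, so it travelled √(0.8² + 0.5²) ≈ 0.9 units.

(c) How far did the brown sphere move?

1.8

From (11.4, 6.0) to (12.5, 4.6), the brown sphere covered √(1.1² + 1.4²) ≈ 1.8 units.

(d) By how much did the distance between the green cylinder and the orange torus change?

-2.2

The distance was about 5.0 in the first image and 2.8 in the second, so they moved 2.2 units closer together.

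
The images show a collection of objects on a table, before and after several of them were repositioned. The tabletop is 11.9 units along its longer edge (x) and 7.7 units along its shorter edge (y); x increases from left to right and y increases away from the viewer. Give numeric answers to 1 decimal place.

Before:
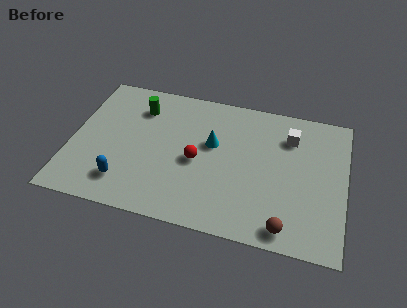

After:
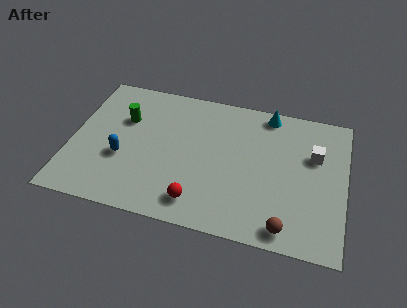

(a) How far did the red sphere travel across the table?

2.2

The red sphere moved from about (5.5, 3.5) to (5.7, 1.3), a distance of √(0.2² + 2.2²) ≈ 2.2.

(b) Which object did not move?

the brown sphere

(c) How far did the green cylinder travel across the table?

1.0

The green cylinder was near (2.8, 5.9) before and (2.2, 5.1) after, so it travelled √(0.6² + 0.8²) ≈ 1.0 units.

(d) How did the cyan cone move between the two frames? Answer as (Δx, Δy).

(2.3, 2.3)

The cyan cone started near (6.1, 4.6) and ended near (8.4, 6.9).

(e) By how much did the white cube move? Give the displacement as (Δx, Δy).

(1.1, -0.8)

The white cube started near (9.4, 5.8) and ended near (10.5, 5.0).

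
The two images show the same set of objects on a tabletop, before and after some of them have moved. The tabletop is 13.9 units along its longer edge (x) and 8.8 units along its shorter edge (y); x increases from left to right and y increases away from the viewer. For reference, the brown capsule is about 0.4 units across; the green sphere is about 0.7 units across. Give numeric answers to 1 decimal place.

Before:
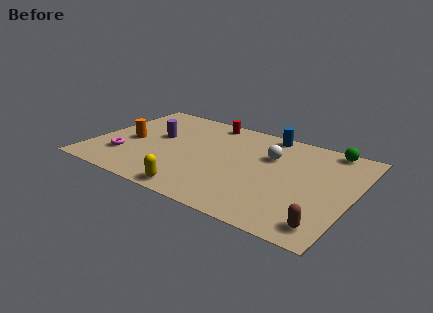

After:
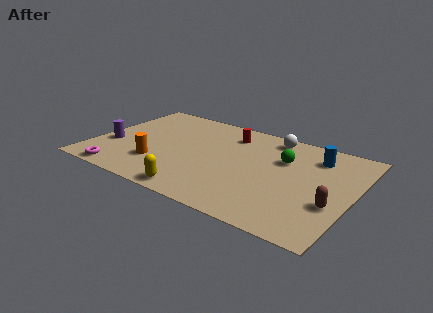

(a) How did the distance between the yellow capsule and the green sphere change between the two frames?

-3.0

The distance was about 9.3 in the first image and 6.3 in the second, so they moved 3.0 units closer together.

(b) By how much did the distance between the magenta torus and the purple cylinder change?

-0.4

They were about 3.0 units apart before and 2.6 after — 0.4 units closer together.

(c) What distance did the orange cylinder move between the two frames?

2.3

From (1.9, 4.0) to (3.7, 2.5), the orange cylinder covered √(1.8² + 1.5²) ≈ 2.3 units.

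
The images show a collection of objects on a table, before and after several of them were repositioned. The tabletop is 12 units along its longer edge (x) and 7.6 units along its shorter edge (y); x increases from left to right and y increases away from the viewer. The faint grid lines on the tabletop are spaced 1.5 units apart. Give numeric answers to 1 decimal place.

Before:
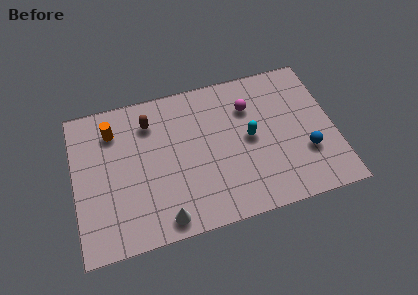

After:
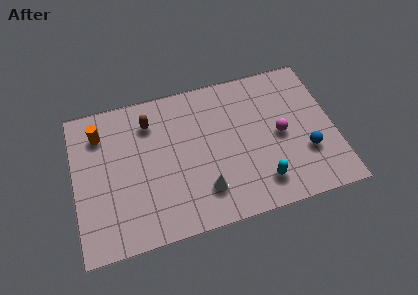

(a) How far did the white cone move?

2.1

The white cone moved from about (3.9, 0.9) to (5.8, 1.8), a distance of √(1.9² + 0.9²) ≈ 2.1.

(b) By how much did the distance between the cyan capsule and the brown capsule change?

+1.6

The distance was about 4.9 in the first image and 6.5 in the second, so they moved 1.6 units further apart.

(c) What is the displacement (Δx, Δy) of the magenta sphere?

(1.3, -1.8)

The magenta sphere started near (8.2, 5.5) and ended near (9.5, 3.7).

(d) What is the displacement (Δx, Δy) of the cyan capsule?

(0.3, -2.4)

The cyan capsule was at about (8.1, 3.9) and moved to about (8.4, 1.5).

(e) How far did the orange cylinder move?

0.6

The orange cylinder moved from about (1.9, 5.9) to (1.3, 5.9), a distance of √(0.6² + 0.0²) ≈ 0.6.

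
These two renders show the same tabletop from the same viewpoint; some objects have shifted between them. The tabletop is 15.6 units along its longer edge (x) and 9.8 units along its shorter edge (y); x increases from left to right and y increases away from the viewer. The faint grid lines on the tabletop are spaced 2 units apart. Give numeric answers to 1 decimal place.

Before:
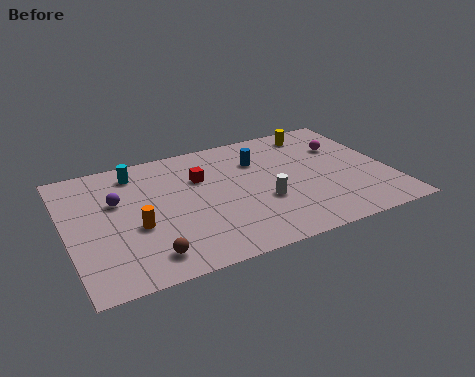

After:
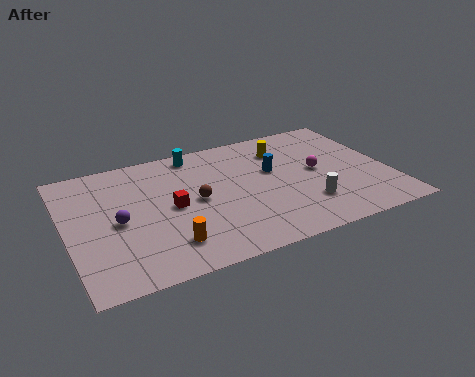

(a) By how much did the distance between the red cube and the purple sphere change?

-1.5

Before: roughly 4.1 units apart; after: 2.6. That's 1.5 units closer together.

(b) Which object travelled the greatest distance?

the brown sphere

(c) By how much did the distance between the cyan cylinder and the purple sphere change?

+3.6

They were about 2.3 units apart before and 5.9 after — 3.6 units further apart.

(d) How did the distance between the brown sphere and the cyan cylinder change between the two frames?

-2.8

Before: roughly 6.6 units apart; after: 3.8. That's 2.8 units closer together.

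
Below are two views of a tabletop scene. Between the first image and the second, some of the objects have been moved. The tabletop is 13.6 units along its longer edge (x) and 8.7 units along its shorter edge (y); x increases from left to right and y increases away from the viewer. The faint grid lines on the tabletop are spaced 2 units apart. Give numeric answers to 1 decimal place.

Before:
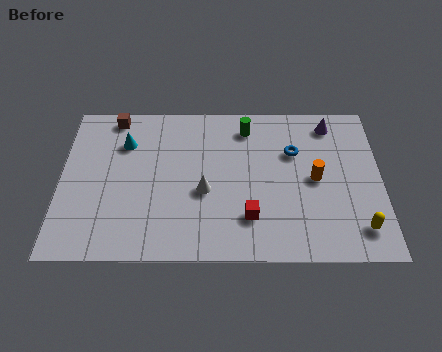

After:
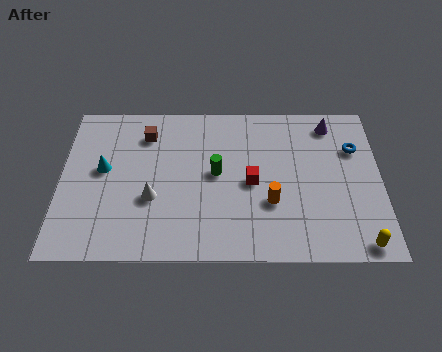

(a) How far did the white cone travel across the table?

2.2

The white cone was near (6.1, 3.6) before and (3.9, 3.2) after, so it travelled √(2.2² + 0.4²) ≈ 2.2 units.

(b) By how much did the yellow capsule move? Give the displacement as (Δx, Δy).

(0.0, -0.8)

The yellow capsule was at about (12.6, 1.6) and moved to about (12.6, 0.8).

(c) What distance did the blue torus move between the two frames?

2.6

The blue torus moved from about (9.9, 5.8) to (12.5, 6.0), a distance of √(2.6² + 0.2²) ≈ 2.6.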